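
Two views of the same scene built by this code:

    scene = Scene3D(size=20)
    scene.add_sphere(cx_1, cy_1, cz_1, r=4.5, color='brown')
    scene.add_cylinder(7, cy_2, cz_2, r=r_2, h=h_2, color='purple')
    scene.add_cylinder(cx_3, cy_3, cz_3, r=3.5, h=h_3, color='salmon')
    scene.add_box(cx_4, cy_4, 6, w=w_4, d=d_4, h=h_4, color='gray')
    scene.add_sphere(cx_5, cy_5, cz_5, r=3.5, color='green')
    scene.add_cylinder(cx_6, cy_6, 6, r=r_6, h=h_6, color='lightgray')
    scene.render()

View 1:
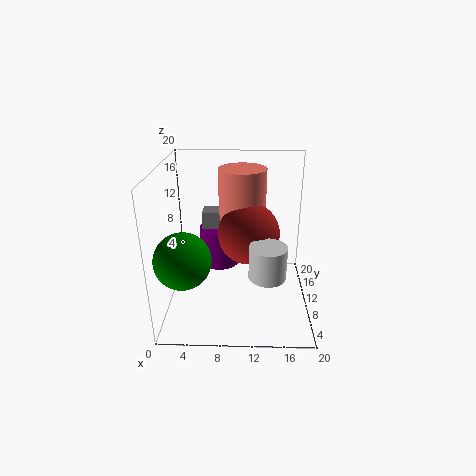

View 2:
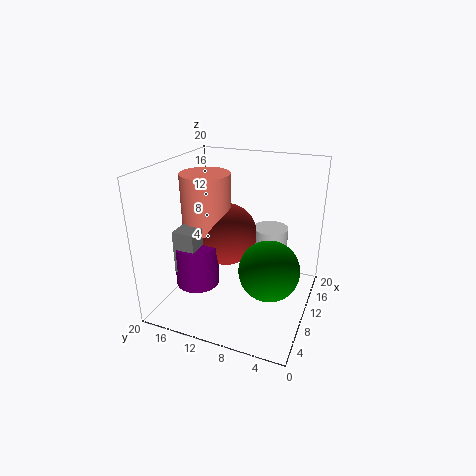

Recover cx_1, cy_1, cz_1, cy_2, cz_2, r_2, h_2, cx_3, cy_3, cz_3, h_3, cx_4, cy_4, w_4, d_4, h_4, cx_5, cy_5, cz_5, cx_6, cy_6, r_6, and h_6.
cx_1 = 11.5; cy_1 = 12.5; cz_1 = 9.5; cy_2 = 15; cz_2 = 3.5; r_2 = 3; h_2 = 6; cx_3 = 10.5; cy_3 = 15; cz_3 = 10.5; h_3 = 8; cx_4 = 4.5; cy_4 = 14; w_4 = 3; d_4 = 3; h_4 = 6; cx_5 = 3.5; cy_5 = 3.5; cz_5 = 10; cx_6 = 14; cy_6 = 6.5; r_6 = 2.5; h_6 = 4.5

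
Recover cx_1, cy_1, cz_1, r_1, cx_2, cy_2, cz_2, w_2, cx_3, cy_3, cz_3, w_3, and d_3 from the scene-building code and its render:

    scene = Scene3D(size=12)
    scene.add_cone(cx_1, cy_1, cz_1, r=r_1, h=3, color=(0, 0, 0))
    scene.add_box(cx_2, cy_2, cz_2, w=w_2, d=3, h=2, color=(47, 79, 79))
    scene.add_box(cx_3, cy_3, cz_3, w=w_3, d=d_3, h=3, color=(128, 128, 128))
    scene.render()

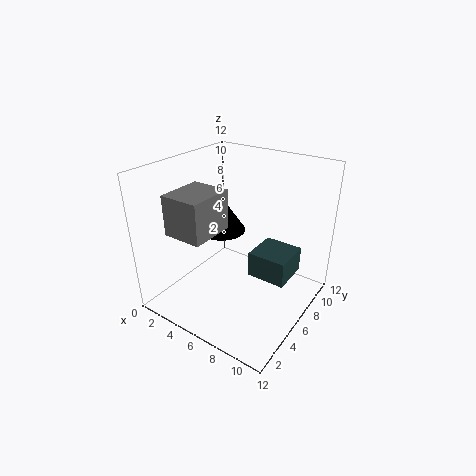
cx_1 = 4; cy_1 = 6.5; cz_1 = 6; r_1 = 2; cx_2 = 8; cy_2 = 4.5; cz_2 = 4; w_2 = 3; cx_3 = 3.5; cy_3 = 0.5; cz_3 = 8; w_3 = 3; d_3 = 3.5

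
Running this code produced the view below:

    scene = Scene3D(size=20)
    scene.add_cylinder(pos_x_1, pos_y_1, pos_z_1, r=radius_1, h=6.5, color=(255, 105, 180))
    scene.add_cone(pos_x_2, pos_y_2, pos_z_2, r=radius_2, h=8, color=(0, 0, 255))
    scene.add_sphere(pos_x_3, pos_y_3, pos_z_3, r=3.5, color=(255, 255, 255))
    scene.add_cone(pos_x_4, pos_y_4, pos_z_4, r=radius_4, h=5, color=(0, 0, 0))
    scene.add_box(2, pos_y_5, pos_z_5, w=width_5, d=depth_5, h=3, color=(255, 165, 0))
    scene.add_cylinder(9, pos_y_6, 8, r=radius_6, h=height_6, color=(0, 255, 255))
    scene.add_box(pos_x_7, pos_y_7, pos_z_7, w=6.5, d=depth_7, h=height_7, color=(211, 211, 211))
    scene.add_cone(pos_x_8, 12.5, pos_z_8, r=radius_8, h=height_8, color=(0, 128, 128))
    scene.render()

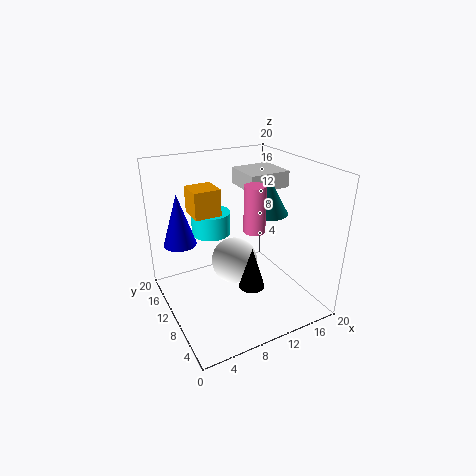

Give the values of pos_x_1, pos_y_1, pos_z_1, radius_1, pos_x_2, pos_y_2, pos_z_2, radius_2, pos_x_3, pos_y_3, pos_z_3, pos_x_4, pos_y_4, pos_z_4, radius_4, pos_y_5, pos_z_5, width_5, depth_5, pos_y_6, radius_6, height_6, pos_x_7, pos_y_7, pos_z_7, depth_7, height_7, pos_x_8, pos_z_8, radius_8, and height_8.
pos_x_1 = 12
pos_y_1 = 9
pos_z_1 = 11
radius_1 = 1.5
pos_x_2 = 4
pos_y_2 = 17.5
pos_z_2 = 7
radius_2 = 2.5
pos_x_3 = 11
pos_y_3 = 13
pos_z_3 = 4.5
pos_x_4 = 7.5
pos_y_4 = 2
pos_z_4 = 8
radius_4 = 1.5
pos_y_5 = 4.5
pos_z_5 = 16.5
width_5 = 3
depth_5 = 3
pos_y_6 = 17
radius_6 = 3
height_6 = 3.5
pos_x_7 = 13.5
pos_y_7 = 12.5
pos_z_7 = 15
depth_7 = 6
height_7 = 2.5
pos_x_8 = 16.5
pos_z_8 = 11.5
radius_8 = 3
height_8 = 5.5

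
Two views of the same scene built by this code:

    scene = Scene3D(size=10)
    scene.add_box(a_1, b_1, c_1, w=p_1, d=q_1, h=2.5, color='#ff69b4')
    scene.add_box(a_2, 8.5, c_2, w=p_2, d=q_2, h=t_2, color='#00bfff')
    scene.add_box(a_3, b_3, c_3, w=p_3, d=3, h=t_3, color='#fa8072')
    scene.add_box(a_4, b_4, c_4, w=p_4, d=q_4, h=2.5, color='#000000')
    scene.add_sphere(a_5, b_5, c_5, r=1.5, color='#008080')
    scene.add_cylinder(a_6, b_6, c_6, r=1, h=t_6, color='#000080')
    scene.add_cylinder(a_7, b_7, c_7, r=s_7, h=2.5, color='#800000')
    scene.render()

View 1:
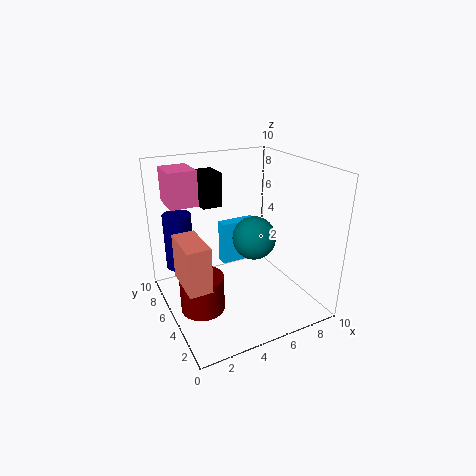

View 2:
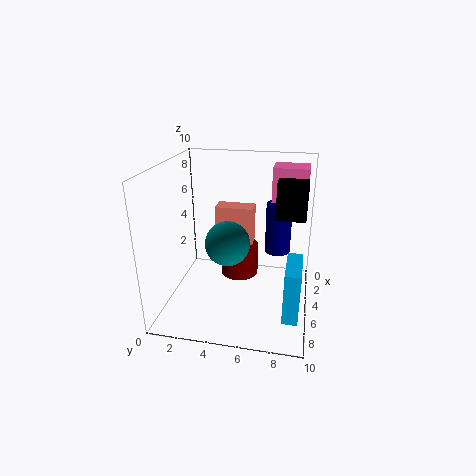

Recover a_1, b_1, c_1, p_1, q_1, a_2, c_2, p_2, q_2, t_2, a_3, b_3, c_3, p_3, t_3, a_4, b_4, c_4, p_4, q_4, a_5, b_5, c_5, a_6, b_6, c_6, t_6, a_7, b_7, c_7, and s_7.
a_1 = 1; b_1 = 7; c_1 = 7; p_1 = 2; q_1 = 2.5; a_2 = 5.5; c_2 = 1; p_2 = 3; q_2 = 1; t_2 = 3.5; a_3 = 0.5; b_3 = 2.5; c_3 = 3; p_3 = 1.5; t_3 = 3; a_4 = 3.5; b_4 = 7.5; c_4 = 6.5; p_4 = 1.5; q_4 = 2; a_5 = 6; b_5 = 4.5; c_5 = 5; a_6 = 1.5; b_6 = 7.5; c_6 = 2.5; t_6 = 4; a_7 = 2; b_7 = 4.5; c_7 = 0.5; s_7 = 1.5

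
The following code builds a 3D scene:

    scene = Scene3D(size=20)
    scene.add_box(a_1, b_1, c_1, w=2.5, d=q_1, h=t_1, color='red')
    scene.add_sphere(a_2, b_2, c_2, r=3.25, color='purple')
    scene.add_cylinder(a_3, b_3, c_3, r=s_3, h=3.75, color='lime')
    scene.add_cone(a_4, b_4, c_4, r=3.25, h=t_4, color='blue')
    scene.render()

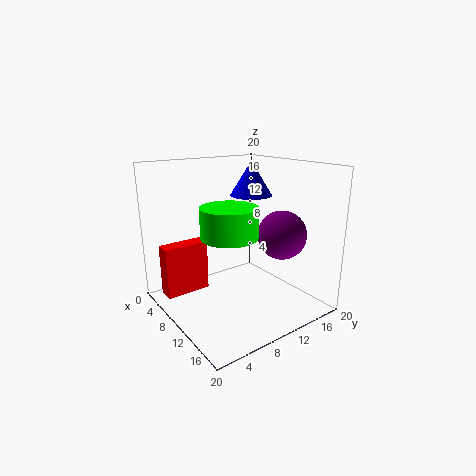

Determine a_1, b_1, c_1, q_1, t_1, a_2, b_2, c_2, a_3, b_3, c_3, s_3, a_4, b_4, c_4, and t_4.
a_1 = 1.5
b_1 = 1.75
c_1 = 0.25
q_1 = 6.75
t_1 = 7.75
a_2 = 14.75
b_2 = 13.75
c_2 = 11
a_3 = 13.75
b_3 = 6
c_3 = 12
s_3 = 3.5
a_4 = 5.5
b_4 = 15.75
c_4 = 14.5
t_4 = 5.25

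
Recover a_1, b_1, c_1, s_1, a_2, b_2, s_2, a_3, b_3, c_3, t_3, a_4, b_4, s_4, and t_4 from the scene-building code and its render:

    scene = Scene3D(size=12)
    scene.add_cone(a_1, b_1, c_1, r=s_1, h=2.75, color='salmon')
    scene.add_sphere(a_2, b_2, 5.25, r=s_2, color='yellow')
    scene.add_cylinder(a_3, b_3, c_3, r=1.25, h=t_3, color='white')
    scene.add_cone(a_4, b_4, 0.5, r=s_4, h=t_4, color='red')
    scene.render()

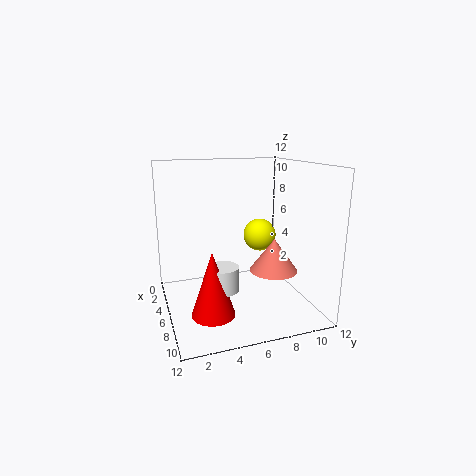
a_1 = 7.25
b_1 = 8.75
c_1 = 3.25
s_1 = 2
a_2 = 3.5
b_2 = 9
s_2 = 1.5
a_3 = 7.5
b_3 = 4.25
c_3 = 2.25
t_3 = 2
a_4 = 8
b_4 = 3.25
s_4 = 1.75
t_4 = 5.25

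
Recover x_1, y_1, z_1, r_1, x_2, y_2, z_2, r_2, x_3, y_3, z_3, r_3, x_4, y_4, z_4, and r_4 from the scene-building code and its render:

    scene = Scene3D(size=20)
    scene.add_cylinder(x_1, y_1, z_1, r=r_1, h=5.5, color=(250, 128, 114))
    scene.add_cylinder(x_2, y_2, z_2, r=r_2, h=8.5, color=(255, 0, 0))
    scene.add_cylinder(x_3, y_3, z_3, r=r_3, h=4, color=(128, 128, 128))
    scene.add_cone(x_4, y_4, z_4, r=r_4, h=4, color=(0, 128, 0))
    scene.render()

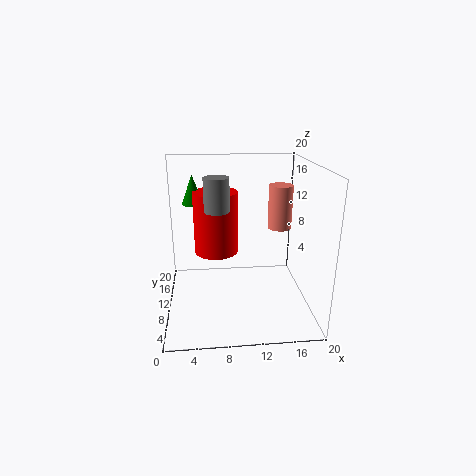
x_1 = 15; y_1 = 7; z_1 = 12.5; r_1 = 1.5; x_2 = 7; y_2 = 10.5; z_2 = 8; r_2 = 3; x_3 = 7; y_3 = 5; z_3 = 15.5; r_3 = 1.5; x_4 = 4; y_4 = 12; z_4 = 14.5; r_4 = 1.5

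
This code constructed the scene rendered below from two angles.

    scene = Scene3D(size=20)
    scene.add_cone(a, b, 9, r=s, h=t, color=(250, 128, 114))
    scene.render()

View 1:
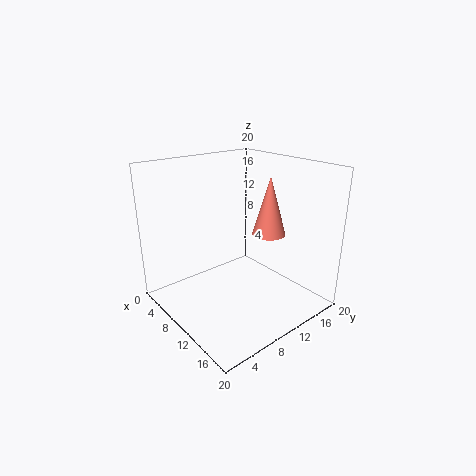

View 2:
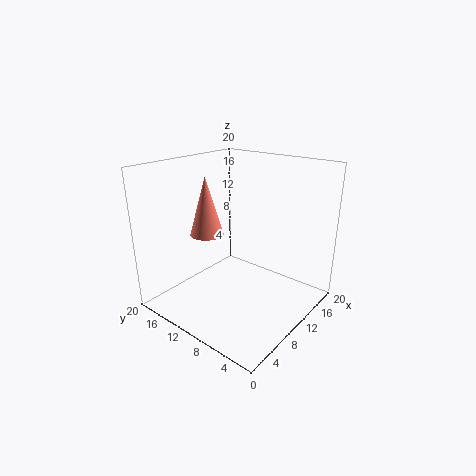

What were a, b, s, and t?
a = 10
b = 16
s = 2.5
t = 8.75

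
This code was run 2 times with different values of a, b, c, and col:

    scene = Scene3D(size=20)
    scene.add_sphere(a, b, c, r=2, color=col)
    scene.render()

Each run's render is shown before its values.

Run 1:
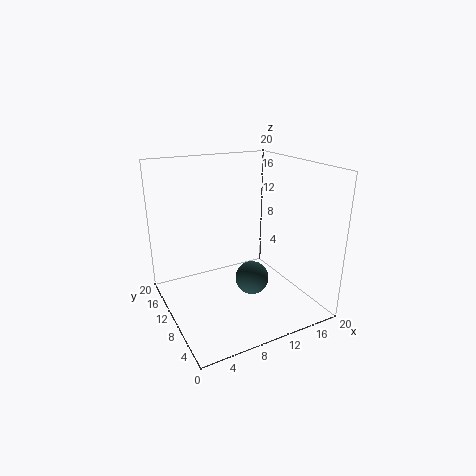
a = 8.5; b = 3.5; c = 7.5; col = 'darkslategray'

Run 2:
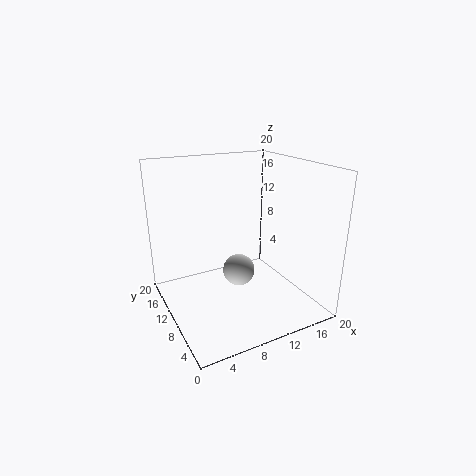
a = 8; b = 6; c = 7.5; col = 'lightgray'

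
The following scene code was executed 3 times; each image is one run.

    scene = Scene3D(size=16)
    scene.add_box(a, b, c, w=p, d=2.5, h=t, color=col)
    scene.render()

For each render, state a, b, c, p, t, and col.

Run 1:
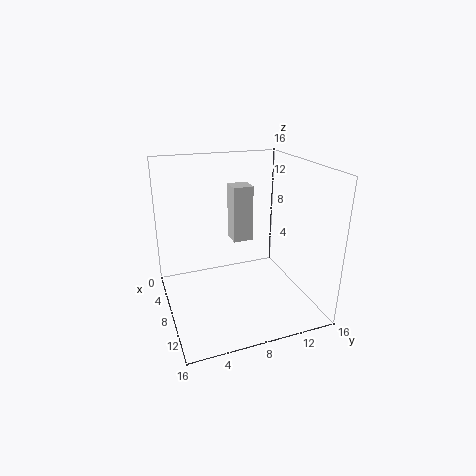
a = 1.5; b = 9; c = 5.5; p = 2.5; t = 7; col = 'lightgray'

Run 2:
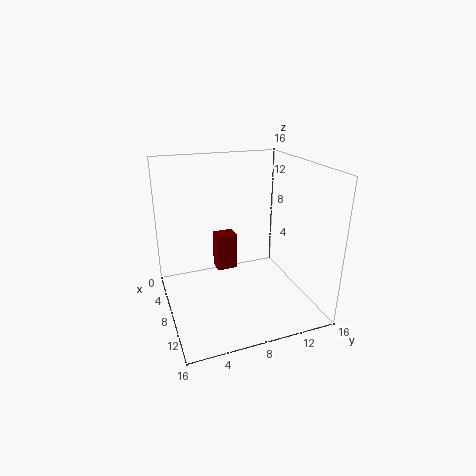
a = 3; b = 6.5; c = 2.5; p = 2; t = 4.5; col = 'maroon'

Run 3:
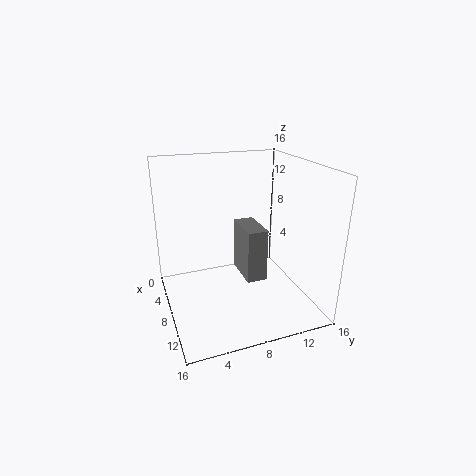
a = 2.5; b = 9.5; c = 1.5; p = 5; t = 6.5; col = 'gray'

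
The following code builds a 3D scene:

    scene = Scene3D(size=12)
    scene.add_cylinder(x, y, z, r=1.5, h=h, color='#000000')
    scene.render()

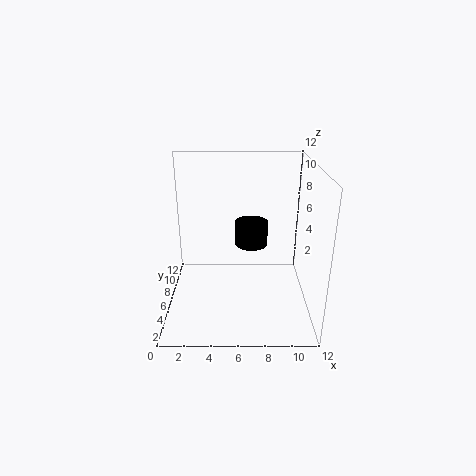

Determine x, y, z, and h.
x = 7.25, y = 9, z = 4, h = 2.25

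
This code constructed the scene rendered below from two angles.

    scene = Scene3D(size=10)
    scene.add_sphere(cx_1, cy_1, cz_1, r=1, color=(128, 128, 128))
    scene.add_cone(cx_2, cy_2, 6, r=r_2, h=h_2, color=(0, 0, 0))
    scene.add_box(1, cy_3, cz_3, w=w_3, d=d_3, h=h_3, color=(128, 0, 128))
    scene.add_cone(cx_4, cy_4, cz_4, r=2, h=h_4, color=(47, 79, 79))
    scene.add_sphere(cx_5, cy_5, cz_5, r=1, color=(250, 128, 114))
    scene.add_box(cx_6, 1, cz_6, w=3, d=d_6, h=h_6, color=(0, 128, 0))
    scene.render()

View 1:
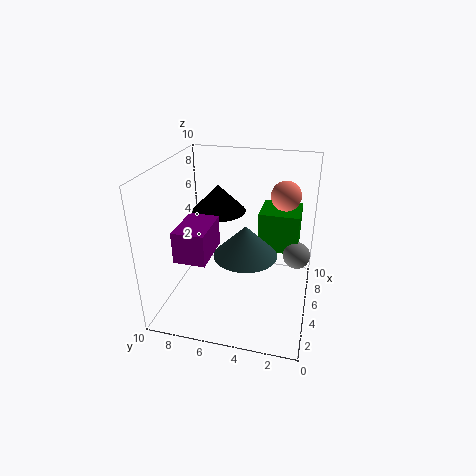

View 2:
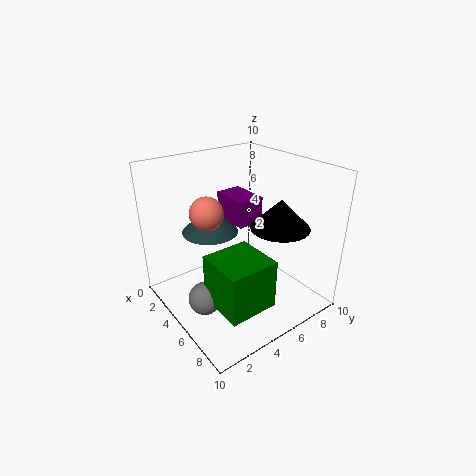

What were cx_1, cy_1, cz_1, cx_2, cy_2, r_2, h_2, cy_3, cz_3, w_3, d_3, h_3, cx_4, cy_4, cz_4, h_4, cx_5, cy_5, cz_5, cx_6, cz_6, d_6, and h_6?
cx_1 = 7
cy_1 = 1
cz_1 = 3
cx_2 = 7
cy_2 = 7
r_2 = 2
h_2 = 2
cy_3 = 6
cz_3 = 5
w_3 = 3
d_3 = 2
h_3 = 2
cx_4 = 3
cy_4 = 4
cz_4 = 5
h_4 = 2
cx_5 = 6
cy_5 = 2
cz_5 = 8
cx_6 = 7
cz_6 = 3
d_6 = 3
h_6 = 3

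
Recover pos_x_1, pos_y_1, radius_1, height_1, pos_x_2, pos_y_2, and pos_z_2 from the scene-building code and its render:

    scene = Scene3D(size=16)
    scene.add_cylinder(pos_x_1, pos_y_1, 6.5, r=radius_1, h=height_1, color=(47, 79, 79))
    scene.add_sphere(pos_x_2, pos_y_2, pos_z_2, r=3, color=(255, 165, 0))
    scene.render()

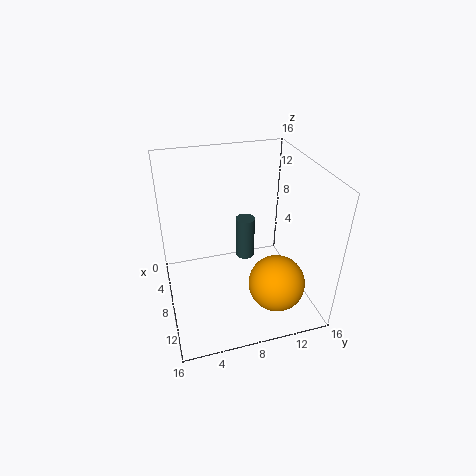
pos_x_1 = 9
pos_y_1 = 8.5
radius_1 = 1
height_1 = 4.5
pos_x_2 = 12.5
pos_y_2 = 11
pos_z_2 = 4.5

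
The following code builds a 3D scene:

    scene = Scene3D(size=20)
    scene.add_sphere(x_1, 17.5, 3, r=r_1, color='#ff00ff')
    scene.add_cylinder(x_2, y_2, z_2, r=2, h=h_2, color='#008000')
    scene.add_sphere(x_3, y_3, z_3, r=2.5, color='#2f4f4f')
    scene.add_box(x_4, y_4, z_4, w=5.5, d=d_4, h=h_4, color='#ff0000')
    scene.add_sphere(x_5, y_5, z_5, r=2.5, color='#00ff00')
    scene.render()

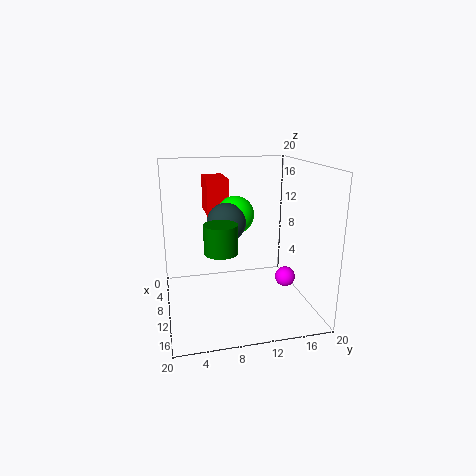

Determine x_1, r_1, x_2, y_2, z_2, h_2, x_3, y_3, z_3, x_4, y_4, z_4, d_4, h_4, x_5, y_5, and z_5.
x_1 = 9.5, r_1 = 1.5, x_2 = 16, y_2 = 6.5, z_2 = 10.5, h_2 = 3.5, x_3 = 12, y_3 = 8, z_3 = 13, x_4 = 3.5, y_4 = 6, z_4 = 13, d_4 = 3, h_4 = 5, x_5 = 10.5, y_5 = 9.5, z_5 = 13.5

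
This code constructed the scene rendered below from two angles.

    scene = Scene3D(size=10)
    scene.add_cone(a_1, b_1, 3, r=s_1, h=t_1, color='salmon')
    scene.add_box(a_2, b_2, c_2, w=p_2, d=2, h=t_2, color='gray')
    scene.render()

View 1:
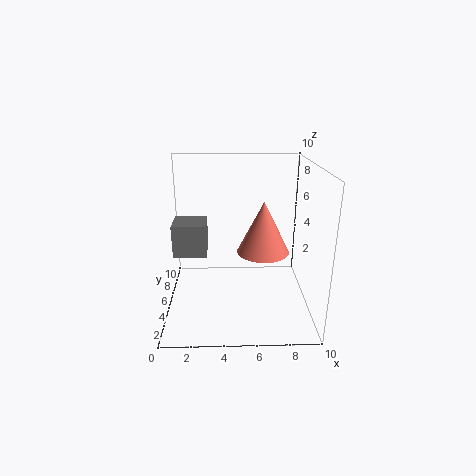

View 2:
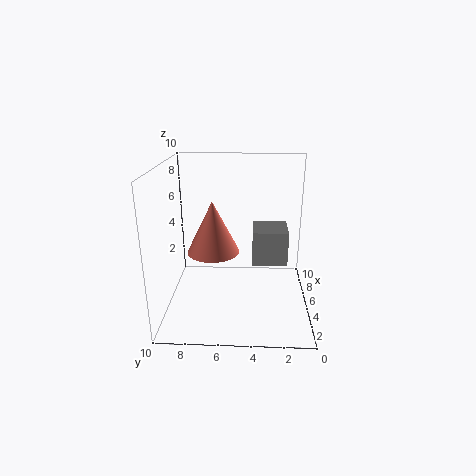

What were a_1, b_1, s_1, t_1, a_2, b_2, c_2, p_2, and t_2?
a_1 = 7; b_1 = 7; s_1 = 2; t_1 = 4; a_2 = 1; b_2 = 2; c_2 = 5; p_2 = 2; t_2 = 2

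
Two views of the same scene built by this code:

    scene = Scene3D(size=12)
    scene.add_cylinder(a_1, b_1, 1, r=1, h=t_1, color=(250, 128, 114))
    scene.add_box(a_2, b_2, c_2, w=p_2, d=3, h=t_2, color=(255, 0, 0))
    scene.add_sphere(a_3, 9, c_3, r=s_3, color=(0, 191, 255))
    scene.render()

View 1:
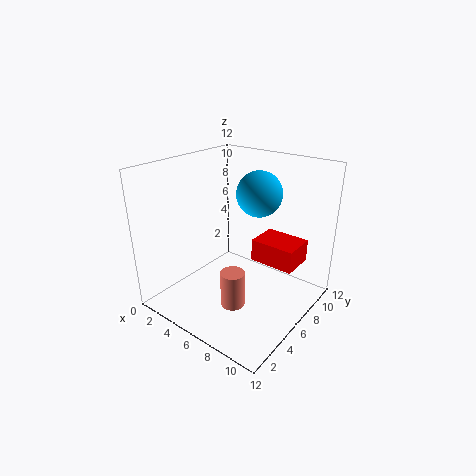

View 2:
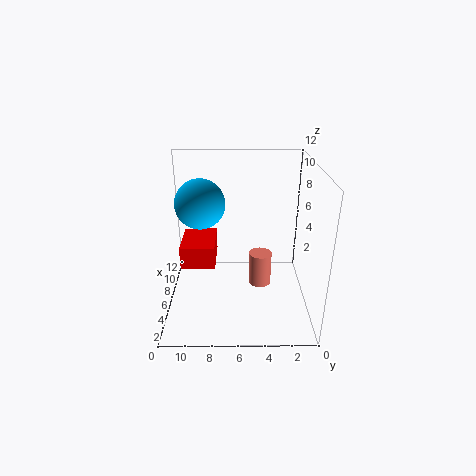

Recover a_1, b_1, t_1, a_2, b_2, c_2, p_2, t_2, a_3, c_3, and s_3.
a_1 = 7; b_1 = 4; t_1 = 3; a_2 = 6; b_2 = 8; c_2 = 3; p_2 = 4; t_2 = 2; a_3 = 6; c_3 = 9; s_3 = 2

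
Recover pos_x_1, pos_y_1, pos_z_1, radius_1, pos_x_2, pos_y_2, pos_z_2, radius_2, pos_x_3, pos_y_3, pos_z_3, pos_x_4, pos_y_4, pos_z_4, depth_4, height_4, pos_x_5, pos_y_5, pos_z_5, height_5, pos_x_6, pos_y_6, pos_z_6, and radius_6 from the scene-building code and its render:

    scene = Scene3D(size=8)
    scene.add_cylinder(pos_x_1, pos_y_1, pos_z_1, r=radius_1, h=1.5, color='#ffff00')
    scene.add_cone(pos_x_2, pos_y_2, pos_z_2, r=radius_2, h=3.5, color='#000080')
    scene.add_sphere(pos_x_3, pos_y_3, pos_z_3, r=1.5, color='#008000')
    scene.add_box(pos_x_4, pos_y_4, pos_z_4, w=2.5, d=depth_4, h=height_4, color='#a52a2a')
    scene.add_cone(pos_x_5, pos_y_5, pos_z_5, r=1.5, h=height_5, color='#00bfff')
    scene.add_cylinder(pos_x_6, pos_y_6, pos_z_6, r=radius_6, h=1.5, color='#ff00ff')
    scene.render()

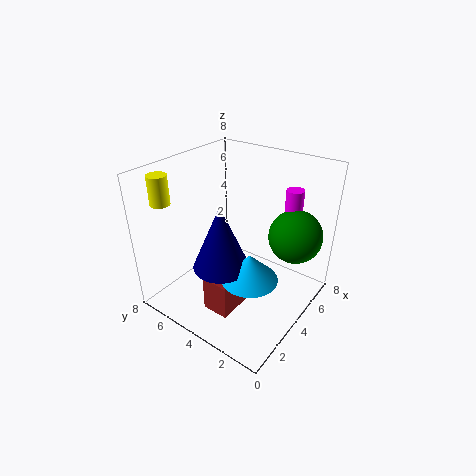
pos_x_1 = 1
pos_y_1 = 6.5
pos_z_1 = 6.5
radius_1 = 0.5
pos_x_2 = 2.5
pos_y_2 = 4
pos_z_2 = 3
radius_2 = 1.5
pos_x_3 = 6
pos_y_3 = 1.5
pos_z_3 = 4
pos_x_4 = 1.5
pos_y_4 = 3
pos_z_4 = 0.5
depth_4 = 1.5
height_4 = 2
pos_x_5 = 3
pos_y_5 = 2.5
pos_z_5 = 2.5
height_5 = 1.5
pos_x_6 = 6.5
pos_y_6 = 2
pos_z_6 = 5
radius_6 = 0.5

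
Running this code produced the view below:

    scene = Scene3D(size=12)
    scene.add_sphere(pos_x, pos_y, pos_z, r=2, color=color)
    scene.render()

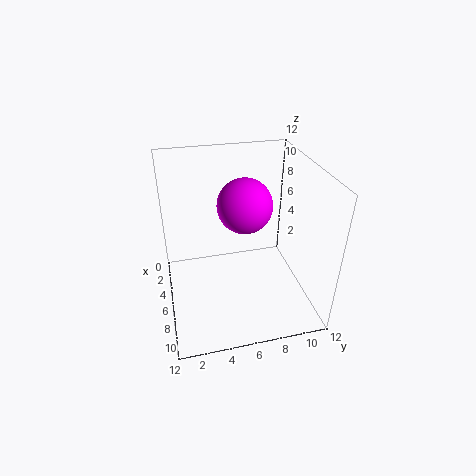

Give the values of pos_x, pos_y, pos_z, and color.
pos_x = 8; pos_y = 6; pos_z = 10; color = 'magenta'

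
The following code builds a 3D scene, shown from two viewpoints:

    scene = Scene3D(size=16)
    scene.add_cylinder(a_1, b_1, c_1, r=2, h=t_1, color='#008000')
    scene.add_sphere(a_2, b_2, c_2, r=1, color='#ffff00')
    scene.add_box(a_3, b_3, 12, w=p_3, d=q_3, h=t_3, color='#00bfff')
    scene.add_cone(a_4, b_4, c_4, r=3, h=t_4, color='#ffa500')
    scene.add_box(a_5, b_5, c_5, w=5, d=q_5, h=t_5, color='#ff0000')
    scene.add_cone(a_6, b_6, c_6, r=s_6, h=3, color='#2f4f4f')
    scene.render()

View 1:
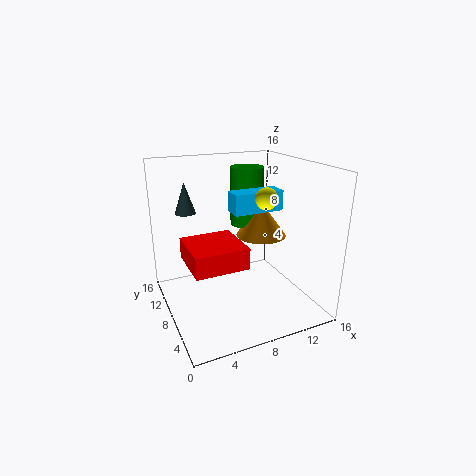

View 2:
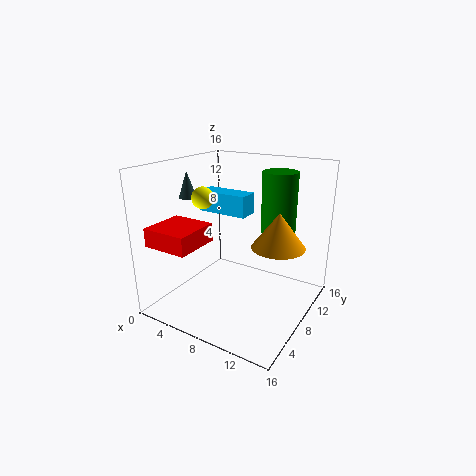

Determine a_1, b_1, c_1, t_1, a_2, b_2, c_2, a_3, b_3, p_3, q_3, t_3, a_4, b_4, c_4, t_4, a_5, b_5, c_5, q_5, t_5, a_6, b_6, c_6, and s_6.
a_1 = 11; b_1 = 12; c_1 = 8; t_1 = 7; a_2 = 8; b_2 = 2; c_2 = 14; a_3 = 6; b_3 = 4; p_3 = 5; q_3 = 2; t_3 = 2; a_4 = 12; b_4 = 10; c_4 = 7; t_4 = 4; a_5 = 1; b_5 = 1; c_5 = 8; q_5 = 5; t_5 = 2; a_6 = 2; b_6 = 7; c_6 = 12; s_6 = 1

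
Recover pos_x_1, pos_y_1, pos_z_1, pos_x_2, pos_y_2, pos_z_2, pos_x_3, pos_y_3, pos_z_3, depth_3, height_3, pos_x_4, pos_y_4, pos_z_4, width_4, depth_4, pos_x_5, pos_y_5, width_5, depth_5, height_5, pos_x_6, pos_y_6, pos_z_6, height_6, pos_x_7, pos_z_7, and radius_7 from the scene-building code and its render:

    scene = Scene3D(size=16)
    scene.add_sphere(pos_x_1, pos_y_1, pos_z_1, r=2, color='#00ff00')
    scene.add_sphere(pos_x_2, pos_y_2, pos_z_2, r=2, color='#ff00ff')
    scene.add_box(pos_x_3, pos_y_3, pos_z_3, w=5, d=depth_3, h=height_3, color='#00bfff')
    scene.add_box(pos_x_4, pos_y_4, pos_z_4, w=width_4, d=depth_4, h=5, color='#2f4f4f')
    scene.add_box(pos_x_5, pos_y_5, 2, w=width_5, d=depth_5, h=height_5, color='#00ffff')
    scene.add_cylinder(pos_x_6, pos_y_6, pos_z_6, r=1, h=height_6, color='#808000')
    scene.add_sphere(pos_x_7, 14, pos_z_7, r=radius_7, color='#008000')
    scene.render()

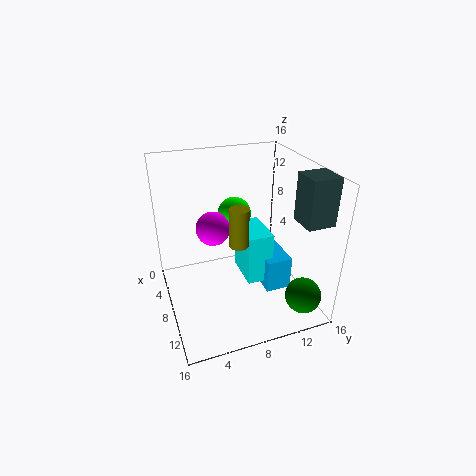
pos_x_1 = 4
pos_y_1 = 9
pos_z_1 = 9
pos_x_2 = 5
pos_y_2 = 6
pos_z_2 = 8
pos_x_3 = 5
pos_y_3 = 11
pos_z_3 = 1
depth_3 = 3
height_3 = 4
pos_x_4 = 11
pos_y_4 = 13
pos_z_4 = 11
width_4 = 3
depth_4 = 3
pos_x_5 = 4
pos_y_5 = 9
width_5 = 5
depth_5 = 3
height_5 = 6
pos_x_6 = 11
pos_y_6 = 7
pos_z_6 = 9
height_6 = 4
pos_x_7 = 13
pos_z_7 = 2
radius_7 = 2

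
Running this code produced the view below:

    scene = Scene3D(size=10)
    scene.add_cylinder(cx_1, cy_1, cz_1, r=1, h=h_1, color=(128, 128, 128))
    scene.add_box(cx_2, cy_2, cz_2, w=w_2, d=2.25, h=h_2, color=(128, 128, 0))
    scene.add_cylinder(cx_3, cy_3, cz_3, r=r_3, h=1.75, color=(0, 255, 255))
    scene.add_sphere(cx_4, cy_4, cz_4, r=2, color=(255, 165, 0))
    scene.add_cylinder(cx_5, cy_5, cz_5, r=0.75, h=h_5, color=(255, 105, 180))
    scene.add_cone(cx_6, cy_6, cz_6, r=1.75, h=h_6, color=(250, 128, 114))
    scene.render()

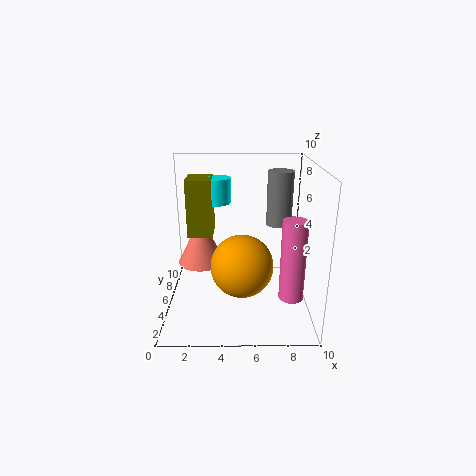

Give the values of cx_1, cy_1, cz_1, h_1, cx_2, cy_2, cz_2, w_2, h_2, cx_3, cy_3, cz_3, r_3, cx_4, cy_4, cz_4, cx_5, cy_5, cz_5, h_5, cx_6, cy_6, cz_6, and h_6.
cx_1 = 8.25, cy_1 = 8.5, cz_1 = 4.75, h_1 = 4.25, cx_2 = 1.5, cy_2 = 5, cz_2 = 5, w_2 = 1.75, h_2 = 4, cx_3 = 3.5, cy_3 = 6, cz_3 = 7.25, r_3 = 1, cx_4 = 5.25, cy_4 = 2.75, cz_4 = 4, cx_5 = 8.25, cy_5 = 1.5, cz_5 = 2.5, h_5 = 5, cx_6 = 2.25, cy_6 = 6.5, cz_6 = 2.5, h_6 = 3.5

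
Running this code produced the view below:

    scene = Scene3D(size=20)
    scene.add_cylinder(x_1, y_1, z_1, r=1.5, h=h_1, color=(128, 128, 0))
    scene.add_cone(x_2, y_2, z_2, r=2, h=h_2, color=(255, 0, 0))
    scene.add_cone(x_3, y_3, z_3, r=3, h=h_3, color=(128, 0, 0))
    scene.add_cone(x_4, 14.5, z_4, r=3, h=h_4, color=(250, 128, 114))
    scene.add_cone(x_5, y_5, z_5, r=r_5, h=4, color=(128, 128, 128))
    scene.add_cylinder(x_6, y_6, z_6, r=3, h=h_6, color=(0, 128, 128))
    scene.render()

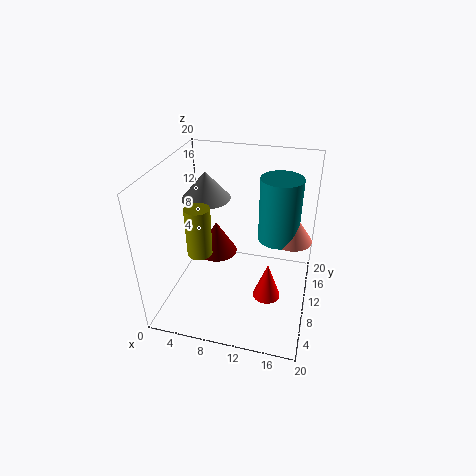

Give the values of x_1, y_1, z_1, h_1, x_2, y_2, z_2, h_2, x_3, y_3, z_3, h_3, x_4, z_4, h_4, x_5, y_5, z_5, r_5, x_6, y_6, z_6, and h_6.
x_1 = 7; y_1 = 3.5; z_1 = 11.5; h_1 = 6; x_2 = 14.5; y_2 = 9.5; z_2 = 1; h_2 = 5.5; x_3 = 6; y_3 = 12.5; z_3 = 5.5; h_3 = 5; x_4 = 17; z_4 = 8; h_4 = 4.5; x_5 = 4.5; y_5 = 13; z_5 = 14; r_5 = 3.5; x_6 = 15; y_6 = 14.5; z_6 = 8; h_6 = 9.5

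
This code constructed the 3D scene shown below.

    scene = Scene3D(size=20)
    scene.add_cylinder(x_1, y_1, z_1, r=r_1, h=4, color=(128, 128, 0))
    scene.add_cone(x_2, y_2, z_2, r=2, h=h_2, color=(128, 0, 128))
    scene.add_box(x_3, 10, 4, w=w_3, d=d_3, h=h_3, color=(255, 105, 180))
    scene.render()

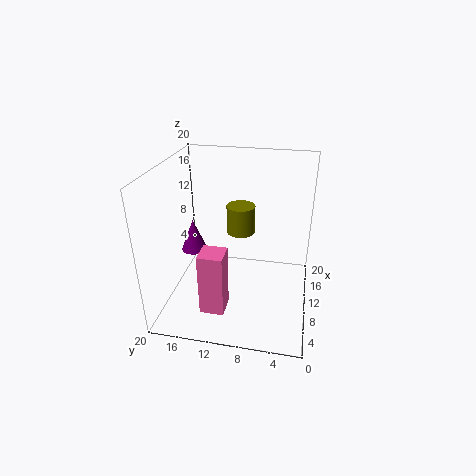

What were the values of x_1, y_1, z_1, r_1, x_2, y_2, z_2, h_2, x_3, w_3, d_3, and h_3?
x_1 = 12
y_1 = 10
z_1 = 10
r_1 = 2
x_2 = 14
y_2 = 18
z_2 = 5
h_2 = 5
x_3 = 1
w_3 = 3
d_3 = 3
h_3 = 8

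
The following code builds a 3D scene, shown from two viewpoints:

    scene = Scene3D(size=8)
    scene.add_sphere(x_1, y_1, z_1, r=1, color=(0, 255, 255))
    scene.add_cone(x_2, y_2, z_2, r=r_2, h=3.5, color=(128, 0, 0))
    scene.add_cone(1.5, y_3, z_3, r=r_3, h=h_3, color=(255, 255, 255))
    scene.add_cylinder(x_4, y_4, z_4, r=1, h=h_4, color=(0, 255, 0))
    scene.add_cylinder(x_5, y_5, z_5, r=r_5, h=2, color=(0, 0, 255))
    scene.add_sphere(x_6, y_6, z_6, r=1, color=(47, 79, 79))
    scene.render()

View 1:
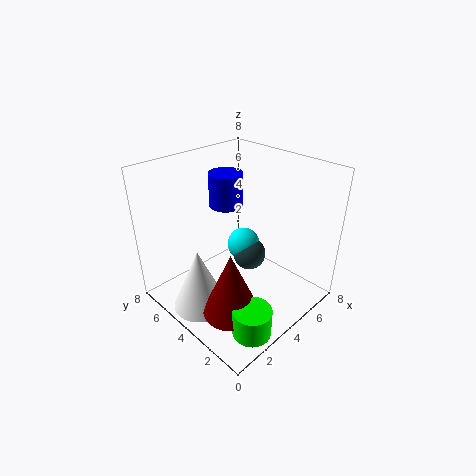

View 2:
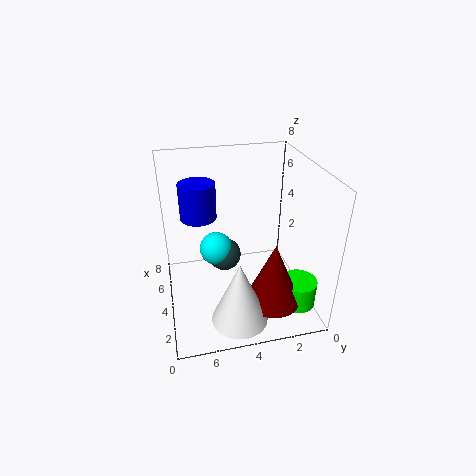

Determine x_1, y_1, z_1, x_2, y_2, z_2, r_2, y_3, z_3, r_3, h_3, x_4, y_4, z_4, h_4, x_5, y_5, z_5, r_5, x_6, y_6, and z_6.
x_1 = 5.5, y_1 = 5, z_1 = 2.5, x_2 = 2, y_2 = 2.5, z_2 = 1, r_2 = 1.5, y_3 = 4.5, z_3 = 0.5, r_3 = 1.5, h_3 = 3.5, x_4 = 2, y_4 = 1, z_4 = 0.5, h_4 = 1.5, x_5 = 5, y_5 = 6, z_5 = 5, r_5 = 1, x_6 = 5.5, y_6 = 4.5, z_6 = 2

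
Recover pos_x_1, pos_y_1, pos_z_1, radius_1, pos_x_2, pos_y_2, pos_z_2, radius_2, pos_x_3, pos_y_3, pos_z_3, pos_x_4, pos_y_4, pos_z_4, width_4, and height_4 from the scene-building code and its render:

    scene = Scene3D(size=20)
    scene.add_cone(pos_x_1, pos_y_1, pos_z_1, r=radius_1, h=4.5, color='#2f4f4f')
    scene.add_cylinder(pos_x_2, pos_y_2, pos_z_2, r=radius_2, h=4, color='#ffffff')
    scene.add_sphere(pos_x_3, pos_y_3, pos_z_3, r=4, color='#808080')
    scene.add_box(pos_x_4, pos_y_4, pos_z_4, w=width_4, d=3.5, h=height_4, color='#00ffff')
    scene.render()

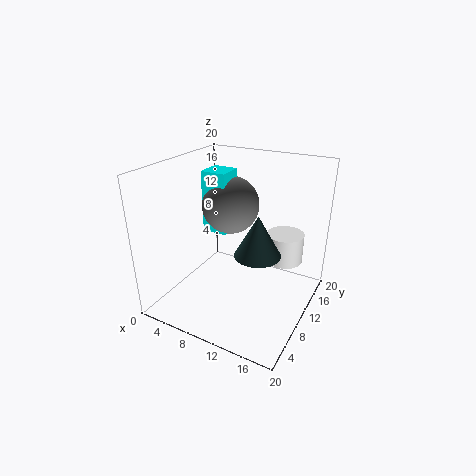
pos_x_1 = 16.5, pos_y_1 = 2.5, pos_z_1 = 13, radius_1 = 2.5, pos_x_2 = 16, pos_y_2 = 12.5, pos_z_2 = 7, radius_2 = 2.5, pos_x_3 = 8, pos_y_3 = 11.5, pos_z_3 = 14, pos_x_4 = 5, pos_y_4 = 9, pos_z_4 = 10.5, width_4 = 3.5, height_4 = 8.5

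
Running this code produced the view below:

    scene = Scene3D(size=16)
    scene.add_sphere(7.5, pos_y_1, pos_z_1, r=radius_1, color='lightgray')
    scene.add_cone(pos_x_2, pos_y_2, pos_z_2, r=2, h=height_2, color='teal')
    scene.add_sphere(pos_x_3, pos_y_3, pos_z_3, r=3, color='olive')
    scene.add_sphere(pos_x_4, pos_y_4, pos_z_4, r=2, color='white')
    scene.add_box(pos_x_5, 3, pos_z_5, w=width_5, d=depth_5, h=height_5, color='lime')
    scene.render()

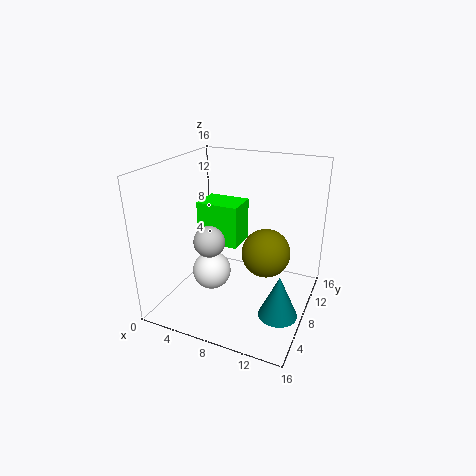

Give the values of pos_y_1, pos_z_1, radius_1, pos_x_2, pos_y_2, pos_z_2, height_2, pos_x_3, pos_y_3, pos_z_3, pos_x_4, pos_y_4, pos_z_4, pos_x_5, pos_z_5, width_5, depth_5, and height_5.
pos_y_1 = 2.5
pos_z_1 = 10
radius_1 = 1.5
pos_x_2 = 14
pos_y_2 = 4.5
pos_z_2 = 2
height_2 = 4.5
pos_x_3 = 10
pos_y_3 = 12
pos_z_3 = 4.5
pos_x_4 = 6.5
pos_y_4 = 4.5
pos_z_4 = 5.5
pos_x_5 = 6
pos_z_5 = 9.5
width_5 = 4
depth_5 = 3
height_5 = 4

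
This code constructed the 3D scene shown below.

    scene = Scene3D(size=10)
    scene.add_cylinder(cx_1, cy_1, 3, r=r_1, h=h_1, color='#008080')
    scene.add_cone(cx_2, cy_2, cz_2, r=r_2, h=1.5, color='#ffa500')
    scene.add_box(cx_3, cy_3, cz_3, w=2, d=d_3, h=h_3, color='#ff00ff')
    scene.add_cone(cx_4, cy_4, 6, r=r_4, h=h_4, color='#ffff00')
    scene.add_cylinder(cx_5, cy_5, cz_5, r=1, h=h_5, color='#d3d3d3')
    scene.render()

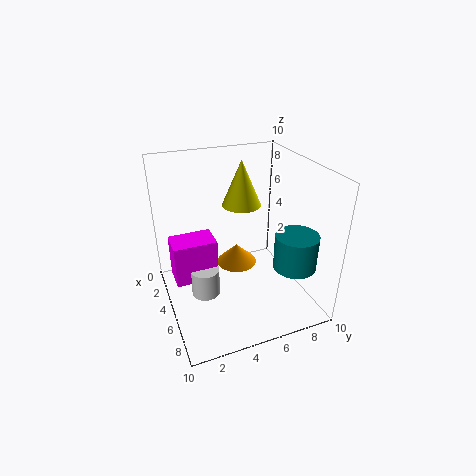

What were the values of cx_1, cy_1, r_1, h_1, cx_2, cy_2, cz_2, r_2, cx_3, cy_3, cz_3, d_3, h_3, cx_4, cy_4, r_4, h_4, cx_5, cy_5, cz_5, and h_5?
cx_1 = 7; cy_1 = 8.5; r_1 = 1.5; h_1 = 2.5; cx_2 = 3.5; cy_2 = 5.5; cz_2 = 2; r_2 = 1.5; cx_3 = 3; cy_3 = 0.5; cz_3 = 2; d_3 = 3; h_3 = 3; cx_4 = 2; cy_4 = 6.5; r_4 = 1.5; h_4 = 3.5; cx_5 = 5; cy_5 = 2.5; cz_5 = 1; h_5 = 2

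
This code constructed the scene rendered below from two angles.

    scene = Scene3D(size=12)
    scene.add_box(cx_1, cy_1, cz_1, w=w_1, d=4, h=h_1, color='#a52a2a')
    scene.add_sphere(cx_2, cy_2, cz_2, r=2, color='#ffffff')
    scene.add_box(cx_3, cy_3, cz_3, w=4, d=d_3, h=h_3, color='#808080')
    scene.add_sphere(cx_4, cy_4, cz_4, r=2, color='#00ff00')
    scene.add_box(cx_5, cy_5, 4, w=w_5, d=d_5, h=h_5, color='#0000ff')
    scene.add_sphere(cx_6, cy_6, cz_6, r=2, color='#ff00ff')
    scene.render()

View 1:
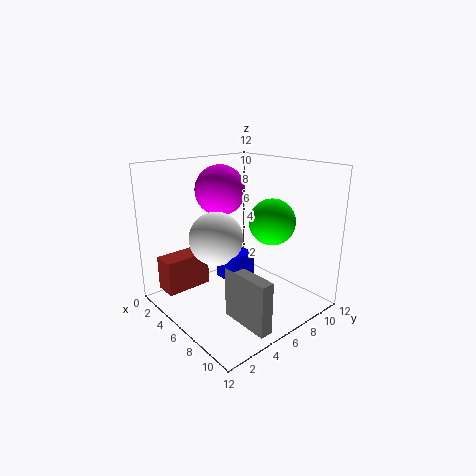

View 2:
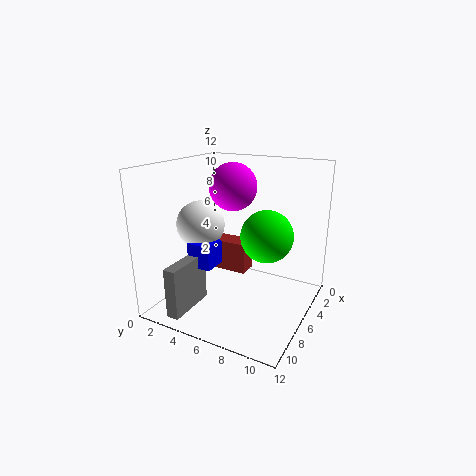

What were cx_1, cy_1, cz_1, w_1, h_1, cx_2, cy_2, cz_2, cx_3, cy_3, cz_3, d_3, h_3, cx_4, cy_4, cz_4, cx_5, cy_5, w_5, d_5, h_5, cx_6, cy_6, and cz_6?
cx_1 = 1
cy_1 = 1
cz_1 = 1
w_1 = 2
h_1 = 3
cx_2 = 7
cy_2 = 3
cz_2 = 7
cx_3 = 8
cy_3 = 3
cz_3 = 1
d_3 = 1
h_3 = 4
cx_4 = 7
cy_4 = 9
cz_4 = 7
cx_5 = 7
cy_5 = 3
w_5 = 2
d_5 = 2
h_5 = 2
cx_6 = 5
cy_6 = 5
cz_6 = 10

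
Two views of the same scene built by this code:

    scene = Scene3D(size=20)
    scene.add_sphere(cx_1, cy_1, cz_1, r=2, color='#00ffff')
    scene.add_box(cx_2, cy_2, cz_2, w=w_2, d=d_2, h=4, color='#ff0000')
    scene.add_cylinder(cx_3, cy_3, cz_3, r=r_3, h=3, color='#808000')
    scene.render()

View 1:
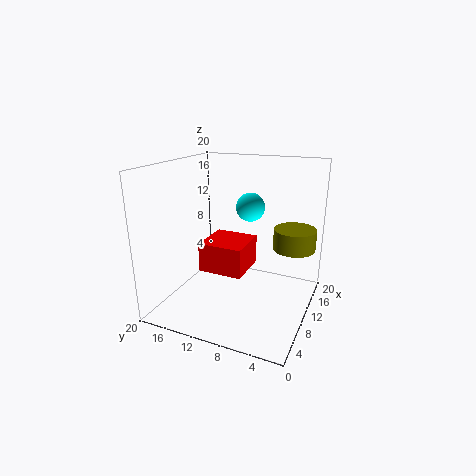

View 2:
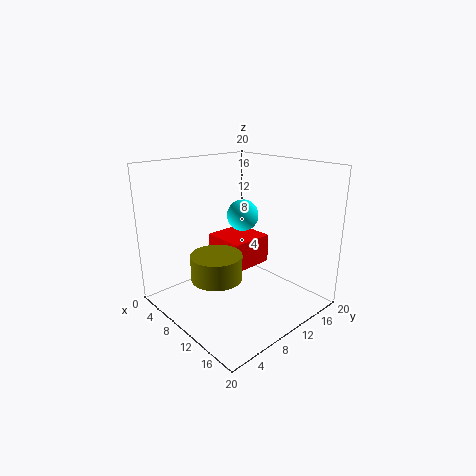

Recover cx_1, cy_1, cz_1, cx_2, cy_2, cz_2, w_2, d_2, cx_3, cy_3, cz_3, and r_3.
cx_1 = 12; cy_1 = 9; cz_1 = 14; cx_2 = 6; cy_2 = 8; cz_2 = 6; w_2 = 6; d_2 = 6; cx_3 = 14; cy_3 = 3; cz_3 = 8; r_3 = 3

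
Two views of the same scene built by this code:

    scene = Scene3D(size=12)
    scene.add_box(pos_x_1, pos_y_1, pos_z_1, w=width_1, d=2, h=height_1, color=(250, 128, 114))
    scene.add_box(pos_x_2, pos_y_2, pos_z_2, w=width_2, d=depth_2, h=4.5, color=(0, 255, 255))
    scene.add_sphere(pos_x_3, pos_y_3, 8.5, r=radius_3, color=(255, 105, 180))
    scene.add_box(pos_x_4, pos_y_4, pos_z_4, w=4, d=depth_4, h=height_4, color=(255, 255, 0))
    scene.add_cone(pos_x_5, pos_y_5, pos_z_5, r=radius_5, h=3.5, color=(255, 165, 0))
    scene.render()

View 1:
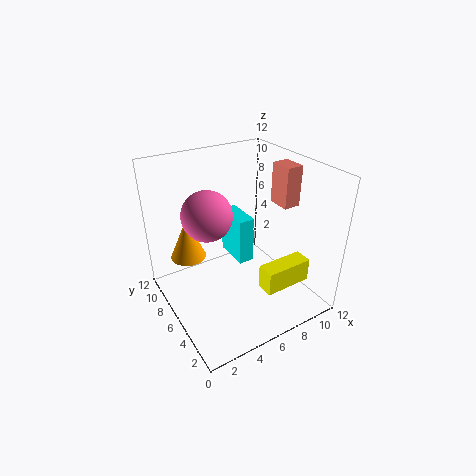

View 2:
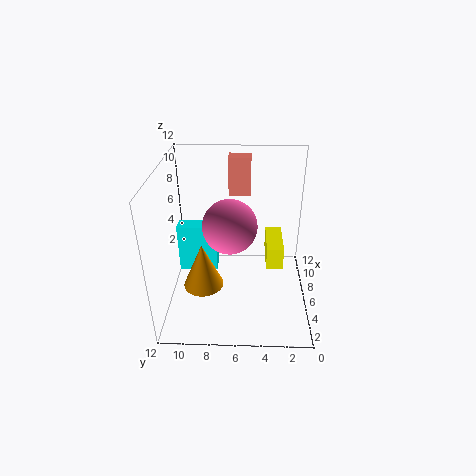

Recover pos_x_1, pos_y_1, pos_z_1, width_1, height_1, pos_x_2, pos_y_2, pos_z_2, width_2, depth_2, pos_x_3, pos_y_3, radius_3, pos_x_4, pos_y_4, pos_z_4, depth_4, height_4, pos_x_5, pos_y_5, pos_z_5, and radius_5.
pos_x_1 = 10; pos_y_1 = 5; pos_z_1 = 8; width_1 = 1.5; height_1 = 3.5; pos_x_2 = 7.5; pos_y_2 = 8; pos_z_2 = 1.5; width_2 = 1.5; depth_2 = 3.5; pos_x_3 = 3.5; pos_y_3 = 6.5; radius_3 = 2; pos_x_4 = 6.5; pos_y_4 = 2; pos_z_4 = 2.5; depth_4 = 1.5; height_4 = 2; pos_x_5 = 2.5; pos_y_5 = 8.5; pos_z_5 = 4; radius_5 = 1.5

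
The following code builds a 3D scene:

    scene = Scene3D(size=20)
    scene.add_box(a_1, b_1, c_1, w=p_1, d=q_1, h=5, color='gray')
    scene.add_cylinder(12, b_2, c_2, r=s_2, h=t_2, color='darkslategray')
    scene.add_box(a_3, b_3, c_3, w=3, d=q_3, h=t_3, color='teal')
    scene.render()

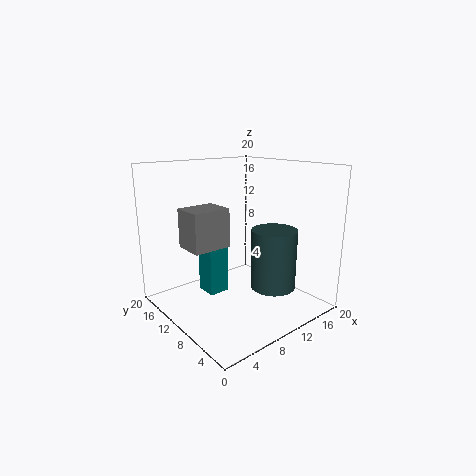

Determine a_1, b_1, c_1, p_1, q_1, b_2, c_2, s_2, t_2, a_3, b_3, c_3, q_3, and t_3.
a_1 = 2, b_1 = 8, c_1 = 10, p_1 = 5, q_1 = 4, b_2 = 5, c_2 = 4, s_2 = 3, t_2 = 8, a_3 = 6, b_3 = 11, c_3 = 2, q_3 = 3, t_3 = 9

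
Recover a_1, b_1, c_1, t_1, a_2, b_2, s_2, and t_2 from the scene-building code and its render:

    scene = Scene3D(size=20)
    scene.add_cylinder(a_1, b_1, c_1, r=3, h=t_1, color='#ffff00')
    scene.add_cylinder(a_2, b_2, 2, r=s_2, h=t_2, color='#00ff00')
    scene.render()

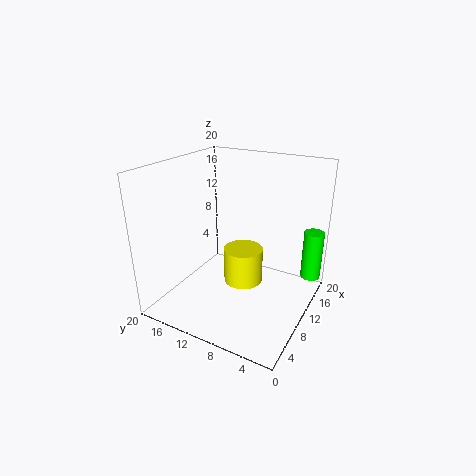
a_1 = 13.5
b_1 = 11
c_1 = 1
t_1 = 5.5
a_2 = 18
b_2 = 1.5
s_2 = 1.5
t_2 = 7.5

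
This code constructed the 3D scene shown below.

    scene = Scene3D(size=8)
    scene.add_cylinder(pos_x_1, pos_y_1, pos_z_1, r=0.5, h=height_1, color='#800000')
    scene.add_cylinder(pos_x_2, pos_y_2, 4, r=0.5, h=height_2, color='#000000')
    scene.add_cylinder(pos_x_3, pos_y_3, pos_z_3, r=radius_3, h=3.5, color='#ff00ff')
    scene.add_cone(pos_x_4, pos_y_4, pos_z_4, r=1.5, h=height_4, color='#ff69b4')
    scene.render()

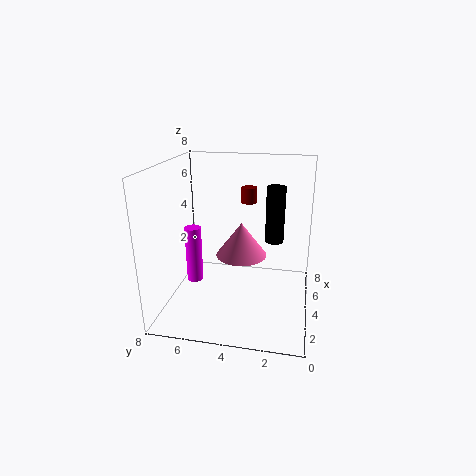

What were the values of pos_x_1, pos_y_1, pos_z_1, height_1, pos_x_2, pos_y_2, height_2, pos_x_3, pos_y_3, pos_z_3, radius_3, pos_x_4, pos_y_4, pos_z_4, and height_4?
pos_x_1 = 7.5
pos_y_1 = 4
pos_z_1 = 5
height_1 = 1
pos_x_2 = 4
pos_y_2 = 2
height_2 = 3
pos_x_3 = 5
pos_y_3 = 7
pos_z_3 = 0.5
radius_3 = 0.5
pos_x_4 = 5
pos_y_4 = 4
pos_z_4 = 2.5
height_4 = 2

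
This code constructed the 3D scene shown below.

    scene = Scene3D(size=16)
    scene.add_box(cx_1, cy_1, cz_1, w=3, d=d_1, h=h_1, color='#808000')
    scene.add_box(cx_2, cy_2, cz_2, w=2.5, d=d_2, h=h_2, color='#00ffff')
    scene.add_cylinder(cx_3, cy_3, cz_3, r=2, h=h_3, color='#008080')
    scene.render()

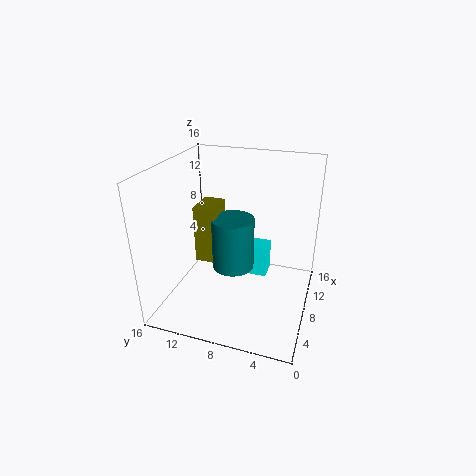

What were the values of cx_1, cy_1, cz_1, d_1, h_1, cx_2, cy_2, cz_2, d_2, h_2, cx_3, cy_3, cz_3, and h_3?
cx_1 = 2.5
cy_1 = 8.5
cz_1 = 8
d_1 = 2
h_1 = 5.5
cx_2 = 11.5
cy_2 = 5.5
cz_2 = 1
d_2 = 3.5
h_2 = 4
cx_3 = 3.5
cy_3 = 7
cz_3 = 7.5
h_3 = 5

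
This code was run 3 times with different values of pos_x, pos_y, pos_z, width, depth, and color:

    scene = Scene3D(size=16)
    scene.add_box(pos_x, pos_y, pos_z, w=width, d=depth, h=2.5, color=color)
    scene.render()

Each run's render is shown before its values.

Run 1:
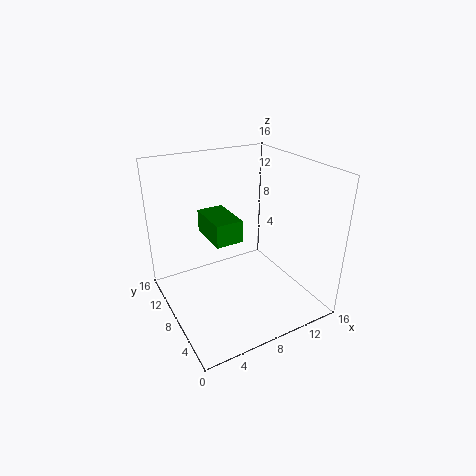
pos_x = 5; pos_y = 7; pos_z = 8; width = 3; depth = 5; color = 'green'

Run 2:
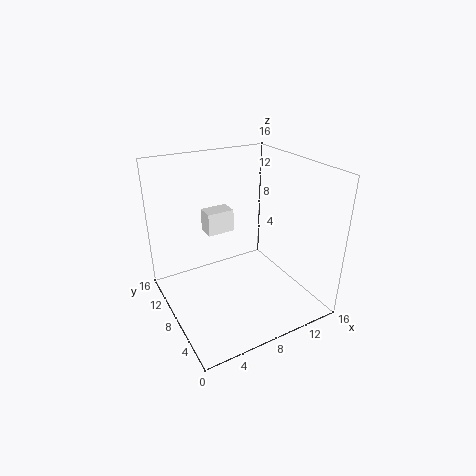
pos_x = 5; pos_y = 9; pos_z = 8.5; width = 3; depth = 2; color = 'white'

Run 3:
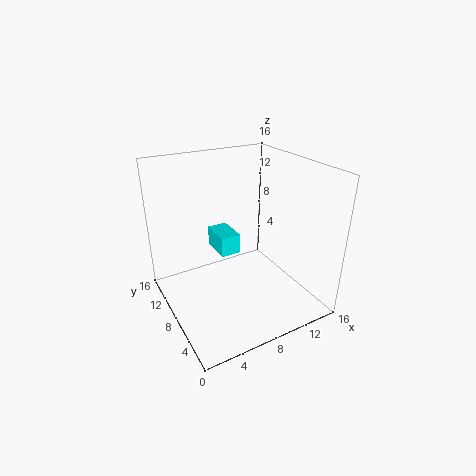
pos_x = 7.5; pos_y = 11; pos_z = 4; width = 2.5; depth = 4; color = 'cyan'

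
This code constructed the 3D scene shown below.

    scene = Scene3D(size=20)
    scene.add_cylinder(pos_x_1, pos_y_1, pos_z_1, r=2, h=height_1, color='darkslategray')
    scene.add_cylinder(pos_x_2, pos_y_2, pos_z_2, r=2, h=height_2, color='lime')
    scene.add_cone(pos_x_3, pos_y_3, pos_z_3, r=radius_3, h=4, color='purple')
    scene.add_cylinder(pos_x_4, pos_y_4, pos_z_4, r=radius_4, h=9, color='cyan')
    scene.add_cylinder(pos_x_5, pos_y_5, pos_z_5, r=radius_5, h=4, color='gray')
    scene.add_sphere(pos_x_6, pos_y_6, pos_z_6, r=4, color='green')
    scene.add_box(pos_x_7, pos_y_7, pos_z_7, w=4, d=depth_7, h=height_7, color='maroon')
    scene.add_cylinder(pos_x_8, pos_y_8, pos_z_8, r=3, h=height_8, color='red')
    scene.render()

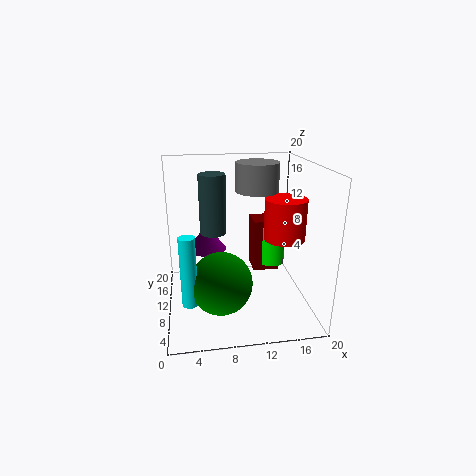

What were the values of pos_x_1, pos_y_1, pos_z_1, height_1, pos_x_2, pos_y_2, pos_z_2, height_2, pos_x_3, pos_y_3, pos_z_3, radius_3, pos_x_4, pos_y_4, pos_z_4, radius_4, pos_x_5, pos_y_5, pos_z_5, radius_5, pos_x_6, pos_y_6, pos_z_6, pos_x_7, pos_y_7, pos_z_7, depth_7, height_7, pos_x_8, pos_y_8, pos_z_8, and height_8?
pos_x_1 = 7
pos_y_1 = 15
pos_z_1 = 9
height_1 = 9
pos_x_2 = 16
pos_y_2 = 14
pos_z_2 = 4
height_2 = 6
pos_x_3 = 6
pos_y_3 = 16
pos_z_3 = 6
radius_3 = 3
pos_x_4 = 3
pos_y_4 = 4
pos_z_4 = 4
radius_4 = 1
pos_x_5 = 13
pos_y_5 = 12
pos_z_5 = 16
radius_5 = 3
pos_x_6 = 7
pos_y_6 = 5
pos_z_6 = 6
pos_x_7 = 13
pos_y_7 = 13
pos_z_7 = 3
depth_7 = 4
height_7 = 8
pos_x_8 = 17
pos_y_8 = 11
pos_z_8 = 9
height_8 = 6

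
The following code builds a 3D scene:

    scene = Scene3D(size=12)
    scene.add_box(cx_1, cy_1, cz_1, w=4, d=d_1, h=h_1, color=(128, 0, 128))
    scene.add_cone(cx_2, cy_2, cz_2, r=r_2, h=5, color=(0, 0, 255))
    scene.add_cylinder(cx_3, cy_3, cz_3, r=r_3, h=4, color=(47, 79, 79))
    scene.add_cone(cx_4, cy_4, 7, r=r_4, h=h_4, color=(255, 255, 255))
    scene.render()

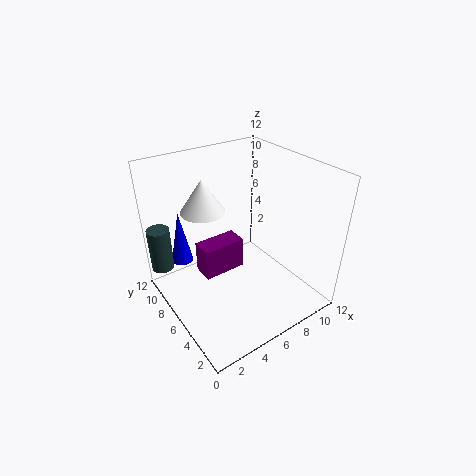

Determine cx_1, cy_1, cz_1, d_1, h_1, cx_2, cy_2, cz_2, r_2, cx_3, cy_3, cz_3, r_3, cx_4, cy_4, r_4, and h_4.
cx_1 = 4; cy_1 = 8; cz_1 = 1; d_1 = 2; h_1 = 3; cx_2 = 3; cy_2 = 11; cz_2 = 2; r_2 = 1; cx_3 = 1; cy_3 = 11; cz_3 = 2; r_3 = 1; cx_4 = 5; cy_4 = 10; r_4 = 2; h_4 = 3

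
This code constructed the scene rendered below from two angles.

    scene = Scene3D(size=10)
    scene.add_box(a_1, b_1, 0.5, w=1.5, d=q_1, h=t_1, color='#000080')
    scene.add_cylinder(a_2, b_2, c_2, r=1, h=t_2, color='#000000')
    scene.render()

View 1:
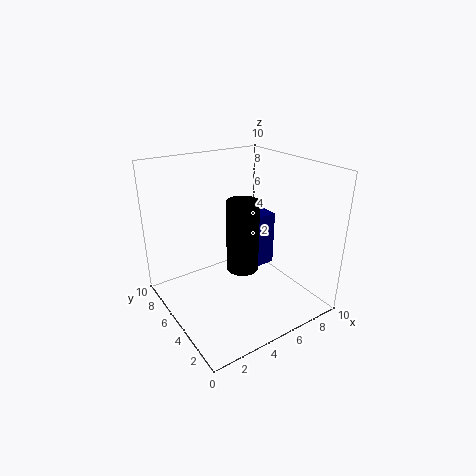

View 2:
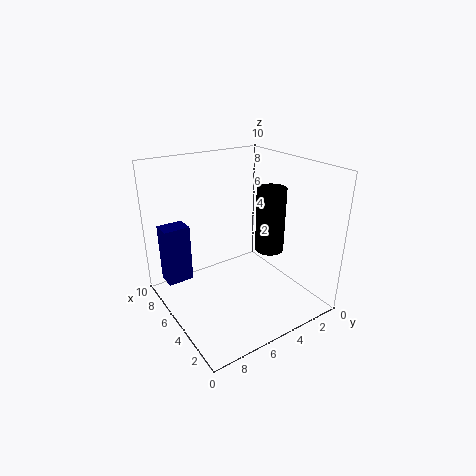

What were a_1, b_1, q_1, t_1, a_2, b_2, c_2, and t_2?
a_1 = 8.5
b_1 = 7
q_1 = 2
t_1 = 4.5
a_2 = 4
b_2 = 3
c_2 = 4
t_2 = 4.5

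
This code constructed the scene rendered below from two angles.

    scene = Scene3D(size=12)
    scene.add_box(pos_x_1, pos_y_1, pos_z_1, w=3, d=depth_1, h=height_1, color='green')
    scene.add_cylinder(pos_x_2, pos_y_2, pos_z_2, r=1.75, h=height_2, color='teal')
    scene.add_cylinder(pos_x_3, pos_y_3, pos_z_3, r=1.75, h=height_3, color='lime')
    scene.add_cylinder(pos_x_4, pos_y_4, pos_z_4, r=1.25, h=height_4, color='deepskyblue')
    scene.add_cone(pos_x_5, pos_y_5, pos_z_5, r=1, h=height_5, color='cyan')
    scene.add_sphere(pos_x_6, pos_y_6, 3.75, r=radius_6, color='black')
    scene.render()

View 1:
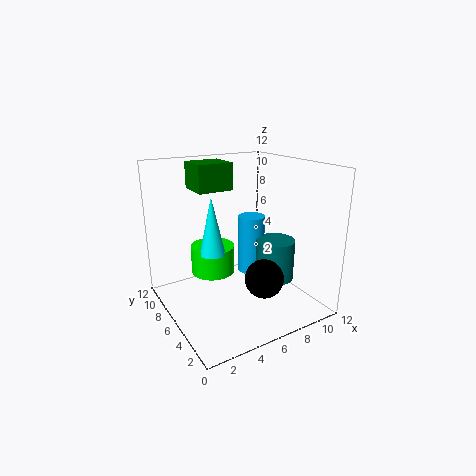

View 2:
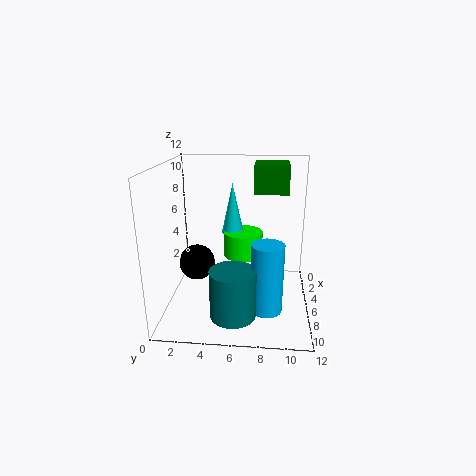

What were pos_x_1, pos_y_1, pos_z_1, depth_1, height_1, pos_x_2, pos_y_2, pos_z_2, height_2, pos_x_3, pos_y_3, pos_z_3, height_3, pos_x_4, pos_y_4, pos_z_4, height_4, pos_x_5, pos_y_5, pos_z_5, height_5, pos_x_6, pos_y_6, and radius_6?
pos_x_1 = 3.25
pos_y_1 = 7.25
pos_z_1 = 9.75
depth_1 = 2.75
height_1 = 2.25
pos_x_2 = 10
pos_y_2 = 6
pos_z_2 = 1.25
height_2 = 3.75
pos_x_3 = 3.75
pos_y_3 = 6.25
pos_z_3 = 3.5
height_3 = 2.25
pos_x_4 = 9
pos_y_4 = 8.5
pos_z_4 = 1.25
height_4 = 5.5
pos_x_5 = 3.25
pos_y_5 = 5.25
pos_z_5 = 5.5
height_5 = 4.5
pos_x_6 = 6.25
pos_y_6 = 2.5
radius_6 = 1.5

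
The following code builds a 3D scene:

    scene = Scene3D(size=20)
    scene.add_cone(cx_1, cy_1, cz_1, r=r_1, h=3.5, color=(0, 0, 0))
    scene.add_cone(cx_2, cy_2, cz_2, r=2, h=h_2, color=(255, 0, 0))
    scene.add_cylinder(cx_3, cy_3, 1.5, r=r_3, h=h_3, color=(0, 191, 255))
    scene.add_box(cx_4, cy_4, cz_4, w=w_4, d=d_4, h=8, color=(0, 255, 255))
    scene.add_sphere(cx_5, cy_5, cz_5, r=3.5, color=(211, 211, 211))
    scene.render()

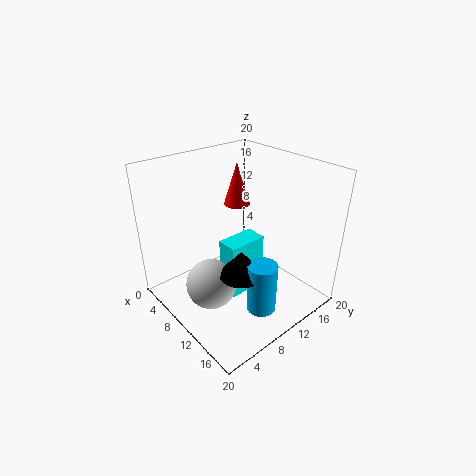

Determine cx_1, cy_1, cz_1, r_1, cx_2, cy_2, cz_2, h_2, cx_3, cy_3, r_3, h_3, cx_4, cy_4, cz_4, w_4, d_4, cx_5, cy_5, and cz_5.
cx_1 = 13; cy_1 = 8; cz_1 = 6.5; r_1 = 3; cx_2 = 4.5; cy_2 = 14.5; cz_2 = 12; h_2 = 6.5; cx_3 = 15.5; cy_3 = 9.5; r_3 = 2; h_3 = 7; cx_4 = 9; cy_4 = 7.5; cz_4 = 2; w_4 = 3; d_4 = 5.5; cx_5 = 9.5; cy_5 = 5.5; cz_5 = 4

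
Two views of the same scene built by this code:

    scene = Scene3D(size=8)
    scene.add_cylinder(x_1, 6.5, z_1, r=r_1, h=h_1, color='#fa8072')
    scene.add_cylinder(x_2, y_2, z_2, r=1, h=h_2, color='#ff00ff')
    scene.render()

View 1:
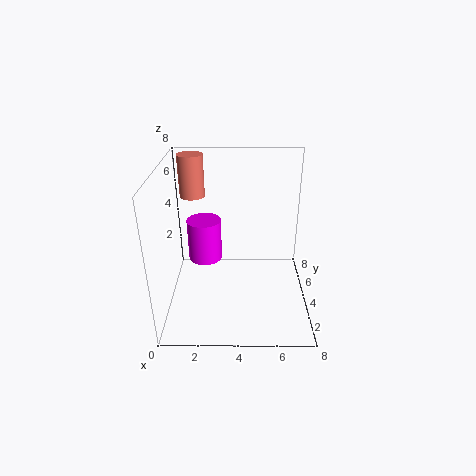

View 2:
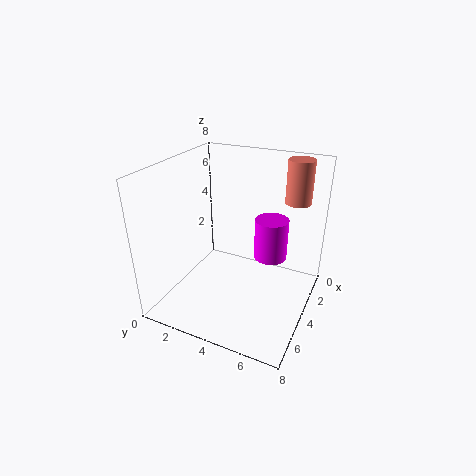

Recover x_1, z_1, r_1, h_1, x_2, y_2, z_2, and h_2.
x_1 = 1.25, z_1 = 5.5, r_1 = 0.75, h_1 = 2.5, x_2 = 2, y_2 = 5.25, z_2 = 2, h_2 = 2.5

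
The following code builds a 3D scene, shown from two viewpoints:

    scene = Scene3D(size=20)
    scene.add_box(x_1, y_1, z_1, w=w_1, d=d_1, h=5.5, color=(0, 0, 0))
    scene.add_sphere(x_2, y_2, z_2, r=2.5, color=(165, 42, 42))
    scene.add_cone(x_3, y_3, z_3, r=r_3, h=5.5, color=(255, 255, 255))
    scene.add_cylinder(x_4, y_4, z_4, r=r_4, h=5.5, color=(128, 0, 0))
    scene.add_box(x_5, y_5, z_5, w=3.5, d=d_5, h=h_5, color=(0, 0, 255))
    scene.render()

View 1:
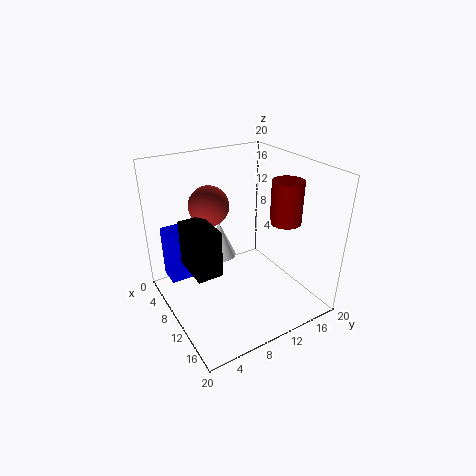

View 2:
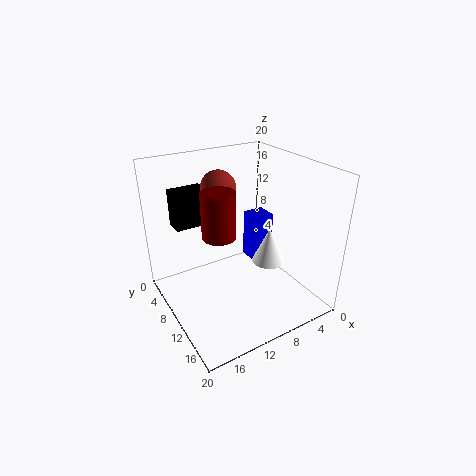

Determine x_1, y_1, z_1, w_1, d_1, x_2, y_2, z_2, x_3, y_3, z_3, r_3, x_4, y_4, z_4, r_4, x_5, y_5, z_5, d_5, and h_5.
x_1 = 11.5
y_1 = 1
z_1 = 10
w_1 = 5
d_1 = 3
x_2 = 10.5
y_2 = 5.5
z_2 = 16
x_3 = 4.5
y_3 = 10
z_3 = 4.5
r_3 = 2.5
x_4 = 15
y_4 = 14
z_4 = 13.5
r_4 = 2
x_5 = 0.5
y_5 = 2
z_5 = 1.5
d_5 = 3.5
h_5 = 8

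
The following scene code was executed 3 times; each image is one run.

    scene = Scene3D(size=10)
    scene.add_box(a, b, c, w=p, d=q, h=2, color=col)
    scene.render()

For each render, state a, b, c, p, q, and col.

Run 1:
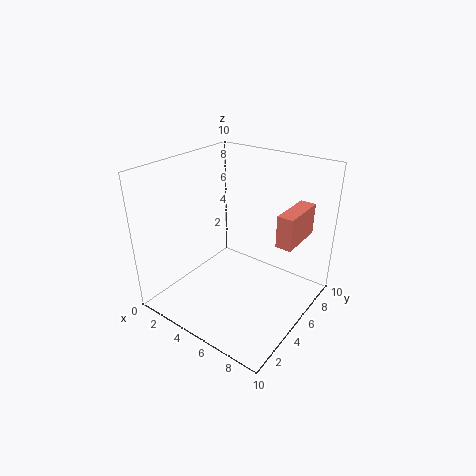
a = 8.5, b = 4, c = 6, p = 1, q = 3, col = 'salmon'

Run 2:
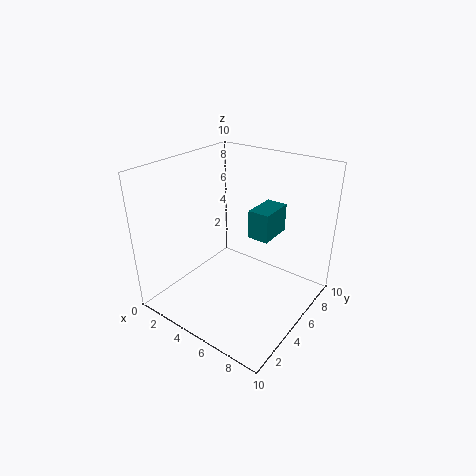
a = 5.5, b = 5.5, c = 5, p = 1.5, q = 2.5, col = 'teal'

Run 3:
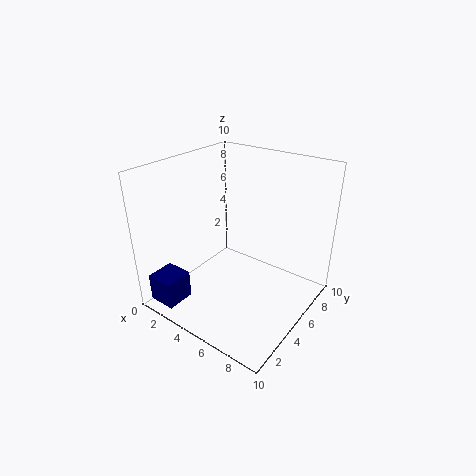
a = 0.5, b = 0.5, c = 0.5, p = 2, q = 2, col = 'navy'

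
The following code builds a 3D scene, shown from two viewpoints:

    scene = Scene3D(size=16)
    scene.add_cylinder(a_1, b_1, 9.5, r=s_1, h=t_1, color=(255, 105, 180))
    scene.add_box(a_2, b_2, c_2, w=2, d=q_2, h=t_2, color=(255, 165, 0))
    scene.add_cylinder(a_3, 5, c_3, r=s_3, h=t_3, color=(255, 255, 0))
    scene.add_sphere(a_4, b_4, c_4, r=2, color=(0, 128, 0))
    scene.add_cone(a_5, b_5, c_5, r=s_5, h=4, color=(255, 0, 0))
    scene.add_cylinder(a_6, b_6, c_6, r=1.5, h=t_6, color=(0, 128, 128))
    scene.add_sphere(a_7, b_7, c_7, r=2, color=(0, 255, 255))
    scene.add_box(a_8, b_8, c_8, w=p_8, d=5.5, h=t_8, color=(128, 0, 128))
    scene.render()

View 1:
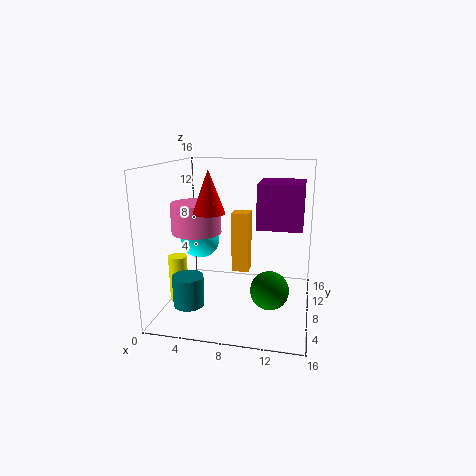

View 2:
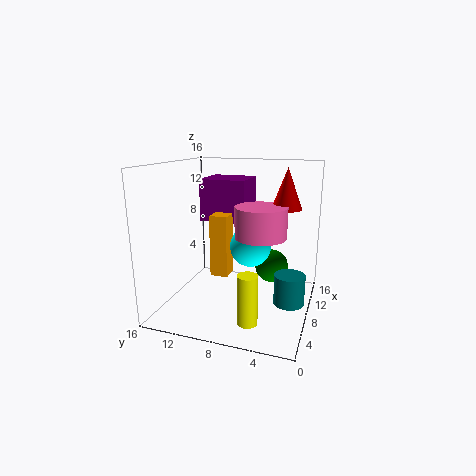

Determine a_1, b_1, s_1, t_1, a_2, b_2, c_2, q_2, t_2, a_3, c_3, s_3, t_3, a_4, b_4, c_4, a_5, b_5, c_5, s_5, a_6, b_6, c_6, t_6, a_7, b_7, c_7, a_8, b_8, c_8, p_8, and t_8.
a_1 = 4.5
b_1 = 4.5
s_1 = 2.5
t_1 = 3
a_2 = 7
b_2 = 9
c_2 = 3.5
q_2 = 2
t_2 = 7
a_3 = 2
c_3 = 1.5
s_3 = 1
t_3 = 5
a_4 = 12
b_4 = 5
c_4 = 3.5
a_5 = 6.5
b_5 = 2.5
c_5 = 12
s_5 = 1.5
a_6 = 4.5
b_6 = 1.5
c_6 = 3
t_6 = 3
a_7 = 4.5
b_7 = 5.5
c_7 = 8.5
a_8 = 10
b_8 = 8
c_8 = 9
p_8 = 5
t_8 = 5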